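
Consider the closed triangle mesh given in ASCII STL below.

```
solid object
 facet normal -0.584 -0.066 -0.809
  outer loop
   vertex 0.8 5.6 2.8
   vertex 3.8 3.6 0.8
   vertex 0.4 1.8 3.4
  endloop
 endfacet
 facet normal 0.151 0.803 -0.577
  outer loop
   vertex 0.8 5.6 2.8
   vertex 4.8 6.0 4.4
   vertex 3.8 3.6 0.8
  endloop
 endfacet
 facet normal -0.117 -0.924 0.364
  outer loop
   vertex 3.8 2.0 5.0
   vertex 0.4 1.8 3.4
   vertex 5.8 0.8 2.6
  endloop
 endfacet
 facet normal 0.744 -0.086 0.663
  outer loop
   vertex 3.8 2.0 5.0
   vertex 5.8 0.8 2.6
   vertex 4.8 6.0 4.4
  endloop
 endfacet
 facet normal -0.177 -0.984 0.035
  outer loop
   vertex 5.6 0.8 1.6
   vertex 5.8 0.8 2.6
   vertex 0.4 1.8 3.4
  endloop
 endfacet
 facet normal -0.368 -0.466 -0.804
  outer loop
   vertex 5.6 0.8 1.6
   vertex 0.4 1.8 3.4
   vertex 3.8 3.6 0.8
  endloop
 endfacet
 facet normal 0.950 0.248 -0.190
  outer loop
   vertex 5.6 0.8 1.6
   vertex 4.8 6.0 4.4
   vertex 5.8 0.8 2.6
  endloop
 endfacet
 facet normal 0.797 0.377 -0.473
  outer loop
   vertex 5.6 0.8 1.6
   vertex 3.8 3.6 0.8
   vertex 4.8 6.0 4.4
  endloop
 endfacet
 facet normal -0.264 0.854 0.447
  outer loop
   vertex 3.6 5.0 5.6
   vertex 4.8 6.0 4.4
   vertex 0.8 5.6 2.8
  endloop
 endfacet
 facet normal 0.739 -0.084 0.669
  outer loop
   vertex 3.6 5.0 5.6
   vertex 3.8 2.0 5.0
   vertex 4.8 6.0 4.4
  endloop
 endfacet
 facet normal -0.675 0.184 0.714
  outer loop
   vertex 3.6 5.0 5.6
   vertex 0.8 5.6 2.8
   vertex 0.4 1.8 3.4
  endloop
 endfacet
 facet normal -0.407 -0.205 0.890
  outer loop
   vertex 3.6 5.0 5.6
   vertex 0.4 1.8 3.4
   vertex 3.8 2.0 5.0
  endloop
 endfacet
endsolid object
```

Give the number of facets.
12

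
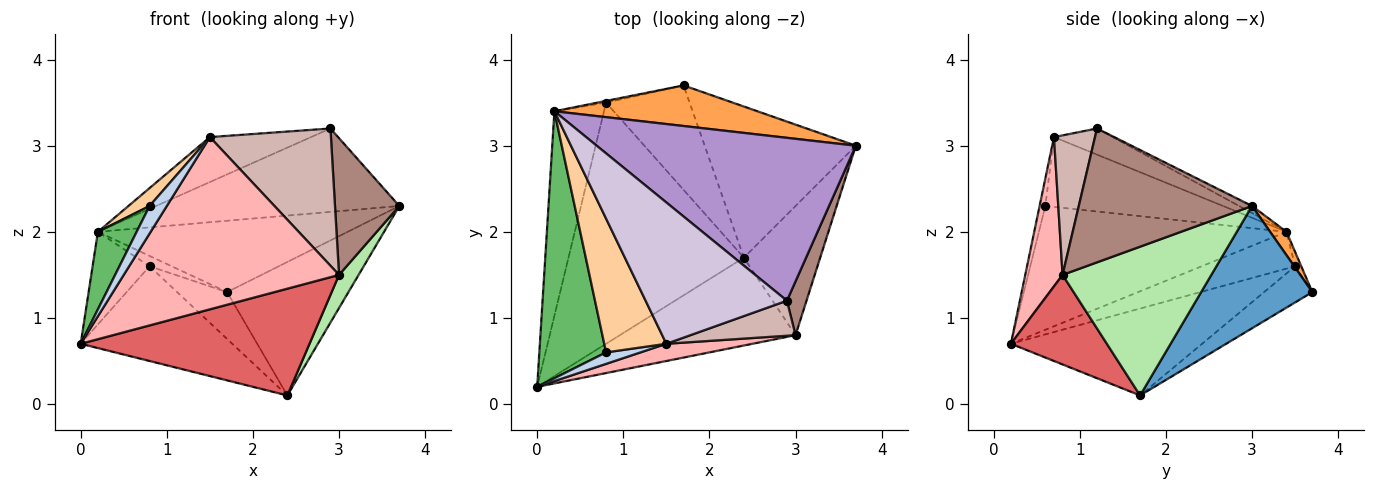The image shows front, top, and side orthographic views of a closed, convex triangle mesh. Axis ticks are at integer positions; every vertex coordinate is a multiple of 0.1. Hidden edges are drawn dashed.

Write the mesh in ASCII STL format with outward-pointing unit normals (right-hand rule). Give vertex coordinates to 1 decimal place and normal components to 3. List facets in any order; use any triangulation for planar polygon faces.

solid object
 facet normal 0.519 0.566 -0.641
  outer loop
   vertex 2.4 1.7 0.1
   vertex 1.7 3.7 1.3
   vertex 3.7 3.0 2.3
  endloop
 endfacet
 facet normal -0.294 -0.882 0.368
  outer loop
   vertex 0.8 0.6 2.3
   vertex 0.0 0.2 0.7
   vertex 1.5 0.7 3.1
  endloop
 endfacet
 facet normal 0.057 0.868 0.494
  outer loop
   vertex 0.2 3.4 2.0
   vertex 3.7 3.0 2.3
   vertex 1.7 3.7 1.3
  endloop
 endfacet
 facet normal -0.744 -0.089 0.662
  outer loop
   vertex 0.2 3.4 2.0
   vertex 0.8 0.6 2.3
   vertex 1.5 0.7 3.1
  endloop
 endfacet
 facet normal -0.872 -0.136 0.470
  outer loop
   vertex 0.2 3.4 2.0
   vertex 0.0 0.2 0.7
   vertex 0.8 0.6 2.3
  endloop
 endfacet
 facet normal 0.884 -0.116 -0.453
  outer loop
   vertex 3.0 0.8 1.5
   vertex 2.4 1.7 0.1
   vertex 3.7 3.0 2.3
  endloop
 endfacet
 facet normal 0.308 -0.735 -0.604
  outer loop
   vertex 3.0 0.8 1.5
   vertex 0.0 0.2 0.7
   vertex 2.4 1.7 0.1
  endloop
 endfacet
 facet normal 0.170 -0.981 0.098
  outer loop
   vertex 3.0 0.8 1.5
   vertex 1.5 0.7 3.1
   vertex 0.0 0.2 0.7
  endloop
 endfacet
 facet normal -0.024 0.456 0.890
  outer loop
   vertex 2.9 1.2 3.2
   vertex 3.7 3.0 2.3
   vertex 0.2 3.4 2.0
  endloop
 endfacet
 facet normal -0.174 0.299 0.938
  outer loop
   vertex 2.9 1.2 3.2
   vertex 0.2 3.4 2.0
   vertex 1.5 0.7 3.1
  endloop
 endfacet
 facet normal 0.929 -0.345 0.136
  outer loop
   vertex 2.9 1.2 3.2
   vertex 3.0 0.8 1.5
   vertex 3.7 3.0 2.3
  endloop
 endfacet
 facet normal 0.312 -0.921 0.235
  outer loop
   vertex 2.9 1.2 3.2
   vertex 1.5 0.7 3.1
   vertex 3.0 0.8 1.5
  endloop
 endfacet
 facet normal -0.560 0.342 -0.755
  outer loop
   vertex 0.8 3.5 1.6
   vertex 0.0 0.2 0.7
   vertex 0.2 3.4 2.0
  endloop
 endfacet
 facet normal -0.264 0.951 -0.159
  outer loop
   vertex 0.8 3.5 1.6
   vertex 0.2 3.4 2.0
   vertex 1.7 3.7 1.3
  endloop
 endfacet
 facet normal -0.419 0.332 -0.845
  outer loop
   vertex 0.8 3.5 1.6
   vertex 2.4 1.7 0.1
   vertex 0.0 0.2 0.7
  endloop
 endfacet
 facet normal -0.367 0.381 -0.849
  outer loop
   vertex 0.8 3.5 1.6
   vertex 1.7 3.7 1.3
   vertex 2.4 1.7 0.1
  endloop
 endfacet
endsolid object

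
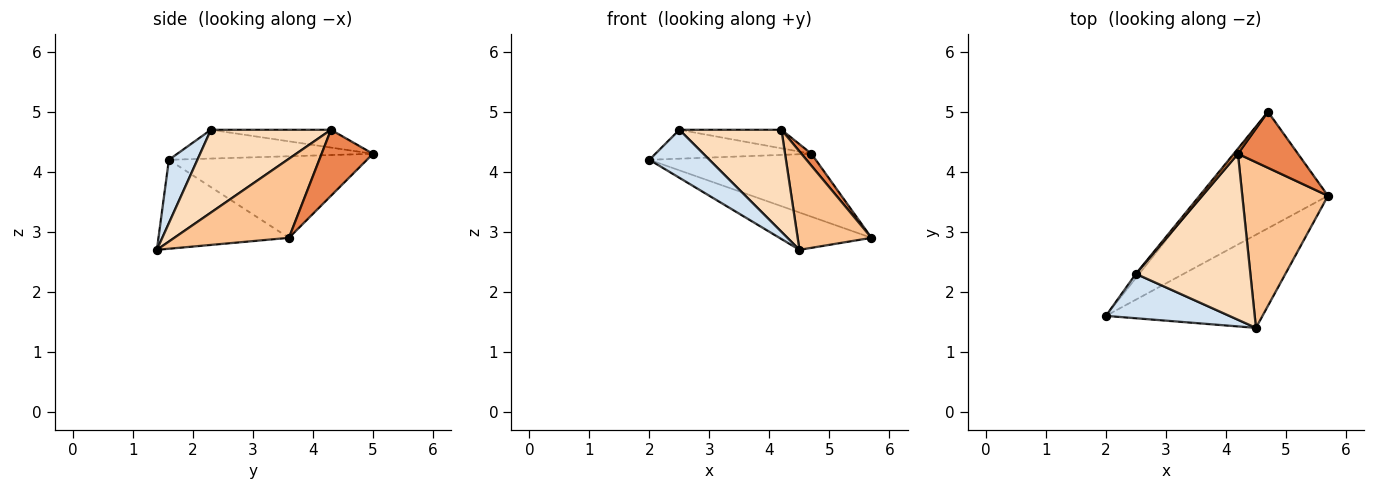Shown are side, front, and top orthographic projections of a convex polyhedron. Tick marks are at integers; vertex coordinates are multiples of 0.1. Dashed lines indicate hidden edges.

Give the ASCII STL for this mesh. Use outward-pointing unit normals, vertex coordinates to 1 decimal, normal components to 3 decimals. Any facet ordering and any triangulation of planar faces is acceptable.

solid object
 facet normal -0.493 0.414 -0.766
  outer loop
   vertex 4.7 5.0 4.3
   vertex 5.7 3.6 2.9
   vertex 2.0 1.6 4.2
  endloop
 endfacet
 facet normal -0.779 0.621 -0.091
  outer loop
   vertex 2.5 2.3 4.7
   vertex 4.7 5.0 4.3
   vertex 2.0 1.6 4.2
  endloop
 endfacet
 facet normal -0.466 0.329 -0.821
  outer loop
   vertex 4.5 1.4 2.7
   vertex 2.0 1.6 4.2
   vertex 5.7 3.6 2.9
  endloop
 endfacet
 facet normal 0.329 -0.693 0.641
  outer loop
   vertex 4.5 1.4 2.7
   vertex 2.5 2.3 4.7
   vertex 2.0 1.6 4.2
  endloop
 endfacet
 facet normal 0.732 -0.143 0.666
  outer loop
   vertex 4.2 4.3 4.7
   vertex 5.7 3.6 2.9
   vertex 4.7 5.0 4.3
  endloop
 endfacet
 facet normal -0.750 0.637 0.178
  outer loop
   vertex 4.2 4.3 4.7
   vertex 4.7 5.0 4.3
   vertex 2.5 2.3 4.7
  endloop
 endfacet
 facet normal 0.621 -0.400 0.674
  outer loop
   vertex 4.2 4.3 4.7
   vertex 4.5 1.4 2.7
   vertex 5.7 3.6 2.9
  endloop
 endfacet
 facet normal 0.525 -0.446 0.725
  outer loop
   vertex 4.2 4.3 4.7
   vertex 2.5 2.3 4.7
   vertex 4.5 1.4 2.7
  endloop
 endfacet
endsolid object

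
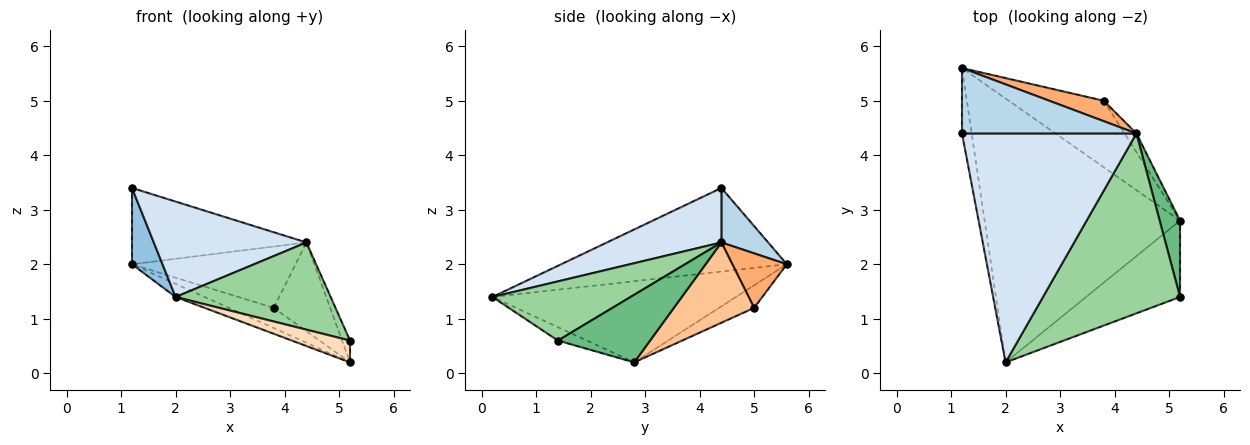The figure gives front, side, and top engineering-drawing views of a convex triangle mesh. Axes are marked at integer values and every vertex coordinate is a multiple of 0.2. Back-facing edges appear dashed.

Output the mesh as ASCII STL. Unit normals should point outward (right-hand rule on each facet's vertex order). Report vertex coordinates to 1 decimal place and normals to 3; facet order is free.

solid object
 facet normal -0.383 0.046 -0.923
  outer loop
   vertex 2.0 0.2 1.4
   vertex 1.2 5.6 2.0
   vertex 5.2 2.8 0.2
  endloop
 endfacet
 facet normal -0.984 -0.133 -0.114
  outer loop
   vertex 1.2 4.4 3.4
   vertex 1.2 5.6 2.0
   vertex 2.0 0.2 1.4
  endloop
 endfacet
 facet normal 0.199 0.744 0.638
  outer loop
   vertex 4.4 4.4 2.4
   vertex 1.2 5.6 2.0
   vertex 1.2 4.4 3.4
  endloop
 endfacet
 facet normal 0.277 -0.370 0.887
  outer loop
   vertex 4.4 4.4 2.4
   vertex 1.2 4.4 3.4
   vertex 2.0 0.2 1.4
  endloop
 endfacet
 facet normal -0.222 0.283 -0.933
  outer loop
   vertex 3.8 5.0 1.2
   vertex 5.2 2.8 0.2
   vertex 1.2 5.6 2.0
  endloop
 endfacet
 facet normal 0.302 0.905 0.302
  outer loop
   vertex 3.8 5.0 1.2
   vertex 1.2 5.6 2.0
   vertex 4.4 4.4 2.4
  endloop
 endfacet
 facet normal 0.812 0.571 -0.120
  outer loop
   vertex 3.8 5.0 1.2
   vertex 4.4 4.4 2.4
   vertex 5.2 2.8 0.2
  endloop
 endfacet
 facet normal -0.136 -0.272 -0.953
  outer loop
   vertex 5.2 1.4 0.6
   vertex 2.0 0.2 1.4
   vertex 5.2 2.8 0.2
  endloop
 endfacet
 facet normal 0.954 0.082 0.287
  outer loop
   vertex 5.2 1.4 0.6
   vertex 5.2 2.8 0.2
   vertex 4.4 4.4 2.4
  endloop
 endfacet
 facet normal 0.362 -0.407 0.839
  outer loop
   vertex 5.2 1.4 0.6
   vertex 4.4 4.4 2.4
   vertex 2.0 0.2 1.4
  endloop
 endfacet
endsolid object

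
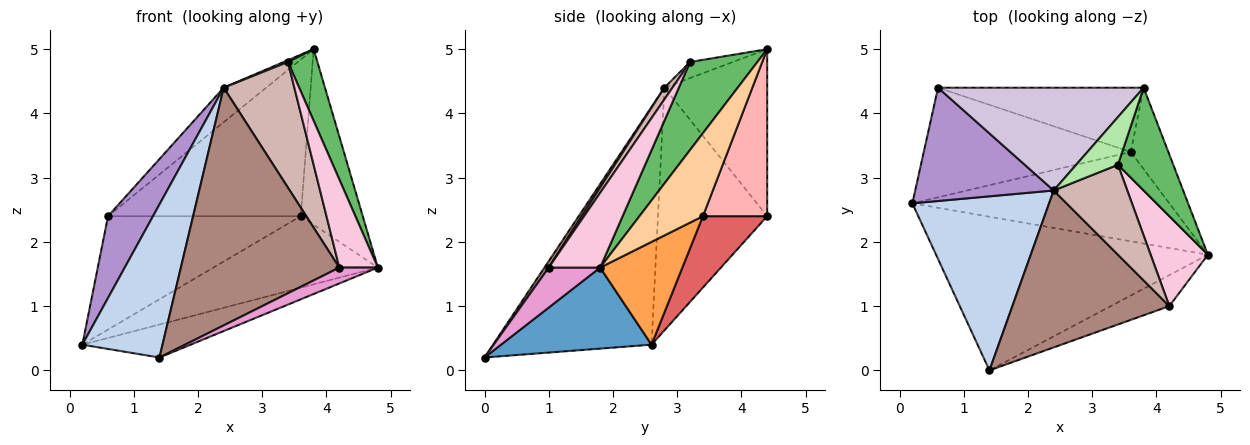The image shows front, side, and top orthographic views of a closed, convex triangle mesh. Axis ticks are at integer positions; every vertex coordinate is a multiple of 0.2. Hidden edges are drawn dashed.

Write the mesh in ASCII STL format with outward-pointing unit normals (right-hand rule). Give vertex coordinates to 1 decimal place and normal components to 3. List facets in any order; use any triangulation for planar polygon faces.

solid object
 facet normal 0.280 0.201 -0.939
  outer loop
   vertex 1.4 0.0 0.2
   vertex 0.2 2.6 0.4
   vertex 4.8 1.8 1.6
  endloop
 endfacet
 facet normal -0.794 -0.402 0.457
  outer loop
   vertex 2.4 2.8 4.4
   vertex 0.2 2.6 0.4
   vertex 1.4 0.0 0.2
  endloop
 endfacet
 facet normal 0.298 0.596 -0.745
  outer loop
   vertex 3.6 3.4 2.4
   vertex 4.8 1.8 1.6
   vertex 0.2 2.6 0.4
  endloop
 endfacet
 facet normal 0.681 0.665 -0.308
  outer loop
   vertex 3.6 3.4 2.4
   vertex 3.8 4.4 5.0
   vertex 4.8 1.8 1.6
  endloop
 endfacet
 facet normal 0.794 -0.348 0.499
  outer loop
   vertex 3.4 3.2 4.8
   vertex 4.8 1.8 1.6
   vertex 3.8 4.4 5.0
  endloop
 endfacet
 facet normal -0.359 -0.036 0.933
  outer loop
   vertex 3.4 3.2 4.8
   vertex 3.8 4.4 5.0
   vertex 2.4 2.8 4.4
  endloop
 endfacet
 facet normal 0.233 0.699 -0.676
  outer loop
   vertex 0.6 4.4 2.4
   vertex 3.6 3.4 2.4
   vertex 0.2 2.6 0.4
  endloop
 endfacet
 facet normal 0.295 0.884 -0.363
  outer loop
   vertex 0.6 4.4 2.4
   vertex 3.8 4.4 5.0
   vertex 3.6 3.4 2.4
  endloop
 endfacet
 facet normal -0.818 -0.337 0.467
  outer loop
   vertex 0.6 4.4 2.4
   vertex 0.2 2.6 0.4
   vertex 2.4 2.8 4.4
  endloop
 endfacet
 facet normal -0.610 0.252 0.751
  outer loop
   vertex 0.6 4.4 2.4
   vertex 2.4 2.8 4.4
   vertex 3.8 4.4 5.0
  endloop
 endfacet
 facet normal 0.023 -0.834 0.551
  outer loop
   vertex 4.2 1.0 1.6
   vertex 2.4 2.8 4.4
   vertex 1.4 0.0 0.2
  endloop
 endfacet
 facet normal 0.092 -0.810 0.580
  outer loop
   vertex 4.2 1.0 1.6
   vertex 3.4 3.2 4.8
   vertex 2.4 2.8 4.4
  endloop
 endfacet
 facet normal 0.519 -0.390 -0.761
  outer loop
   vertex 4.2 1.0 1.6
   vertex 1.4 0.0 0.2
   vertex 4.8 1.8 1.6
  endloop
 endfacet
 facet normal 0.682 -0.512 0.522
  outer loop
   vertex 4.2 1.0 1.6
   vertex 4.8 1.8 1.6
   vertex 3.4 3.2 4.8
  endloop
 endfacet
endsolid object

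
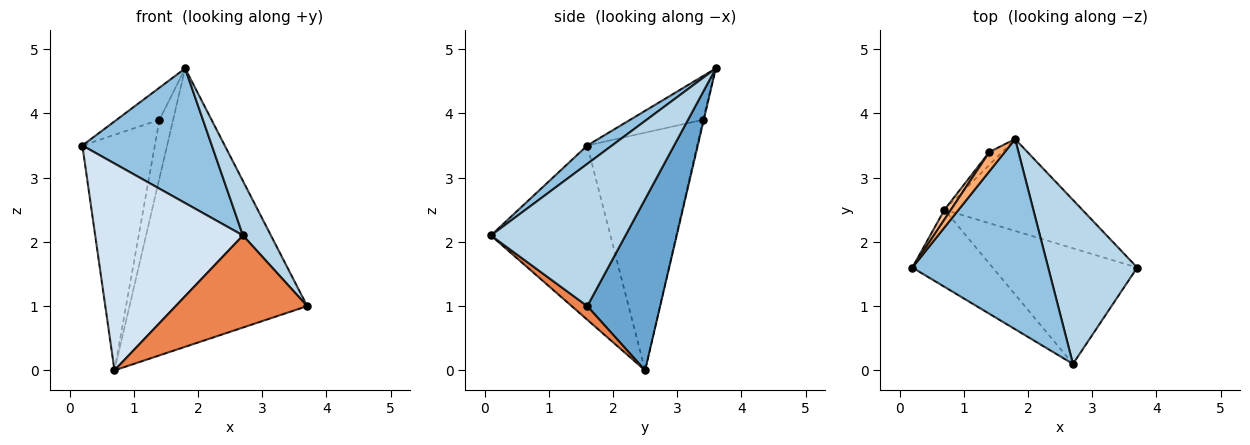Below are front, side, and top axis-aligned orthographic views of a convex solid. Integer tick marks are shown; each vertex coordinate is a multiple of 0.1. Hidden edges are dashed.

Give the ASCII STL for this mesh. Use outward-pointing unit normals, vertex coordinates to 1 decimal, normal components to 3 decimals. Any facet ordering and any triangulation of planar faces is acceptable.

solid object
 facet normal 0.363 0.885 -0.292
  outer loop
   vertex 0.7 2.5 0.0
   vertex 1.8 3.6 4.7
   vertex 3.7 1.6 1.0
  endloop
 endfacet
 facet normal 0.110 -0.574 0.811
  outer loop
   vertex 2.7 0.1 2.1
   vertex 1.8 3.6 4.7
   vertex 0.2 1.6 3.5
  endloop
 endfacet
 facet normal 0.835 -0.173 0.522
  outer loop
   vertex 2.7 0.1 2.1
   vertex 3.7 1.6 1.0
   vertex 1.8 3.6 4.7
  endloop
 endfacet
 facet normal -0.604 -0.747 -0.278
  outer loop
   vertex 2.7 0.1 2.1
   vertex 0.2 1.6 3.5
   vertex 0.7 2.5 0.0
  endloop
 endfacet
 facet normal 0.074 -0.621 -0.780
  outer loop
   vertex 2.7 0.1 2.1
   vertex 0.7 2.5 0.0
   vertex 3.7 1.6 1.0
  endloop
 endfacet
 facet normal -0.825 0.485 0.291
  outer loop
   vertex 1.4 3.4 3.9
   vertex 0.2 1.6 3.5
   vertex 1.8 3.6 4.7
  endloop
 endfacet
 facet normal -0.834 0.551 0.023
  outer loop
   vertex 1.4 3.4 3.9
   vertex 0.7 2.5 0.0
   vertex 0.2 1.6 3.5
  endloop
 endfacet
 facet normal -0.058 0.975 -0.214
  outer loop
   vertex 1.4 3.4 3.9
   vertex 1.8 3.6 4.7
   vertex 0.7 2.5 0.0
  endloop
 endfacet
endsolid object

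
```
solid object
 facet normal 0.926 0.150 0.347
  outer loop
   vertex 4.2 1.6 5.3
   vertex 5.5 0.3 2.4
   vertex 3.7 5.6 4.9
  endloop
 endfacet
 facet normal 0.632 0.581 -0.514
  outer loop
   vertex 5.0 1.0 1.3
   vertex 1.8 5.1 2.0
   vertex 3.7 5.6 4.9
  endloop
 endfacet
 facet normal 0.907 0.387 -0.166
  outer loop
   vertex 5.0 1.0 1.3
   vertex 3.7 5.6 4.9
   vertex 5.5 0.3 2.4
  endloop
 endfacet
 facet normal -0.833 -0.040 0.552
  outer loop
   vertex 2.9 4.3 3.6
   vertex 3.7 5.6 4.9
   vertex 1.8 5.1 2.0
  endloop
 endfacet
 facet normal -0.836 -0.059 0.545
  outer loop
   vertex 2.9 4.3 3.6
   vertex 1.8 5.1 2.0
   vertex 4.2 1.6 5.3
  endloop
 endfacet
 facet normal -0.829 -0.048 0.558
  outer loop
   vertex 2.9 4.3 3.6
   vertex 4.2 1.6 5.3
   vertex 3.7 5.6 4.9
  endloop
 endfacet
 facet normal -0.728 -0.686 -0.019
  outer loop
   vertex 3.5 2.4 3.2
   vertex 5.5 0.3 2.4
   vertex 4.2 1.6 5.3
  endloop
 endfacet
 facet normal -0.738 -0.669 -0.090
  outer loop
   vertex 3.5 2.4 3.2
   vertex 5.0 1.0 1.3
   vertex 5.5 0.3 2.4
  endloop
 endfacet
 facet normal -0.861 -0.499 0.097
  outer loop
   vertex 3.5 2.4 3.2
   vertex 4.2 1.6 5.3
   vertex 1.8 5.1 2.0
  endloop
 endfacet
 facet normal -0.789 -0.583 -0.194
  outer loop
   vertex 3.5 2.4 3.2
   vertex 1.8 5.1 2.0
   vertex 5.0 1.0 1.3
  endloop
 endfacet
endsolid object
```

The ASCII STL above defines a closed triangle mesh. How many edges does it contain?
15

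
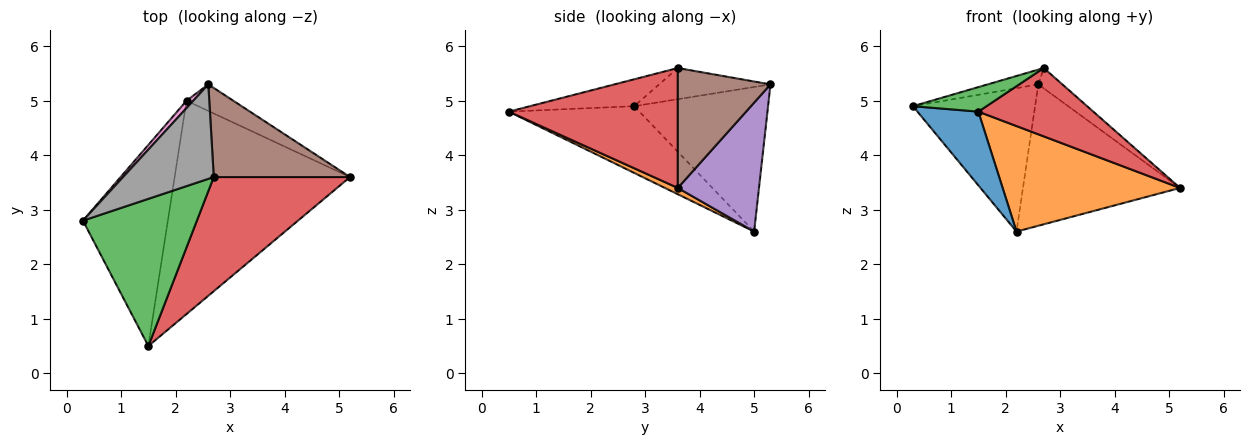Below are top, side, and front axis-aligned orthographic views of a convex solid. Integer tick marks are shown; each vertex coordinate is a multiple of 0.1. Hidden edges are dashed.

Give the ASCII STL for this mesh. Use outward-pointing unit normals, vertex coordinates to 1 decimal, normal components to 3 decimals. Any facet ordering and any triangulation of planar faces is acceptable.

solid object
 facet normal -0.594 -0.277 -0.755
  outer loop
   vertex 2.2 5.0 2.6
   vertex 1.5 0.5 4.8
   vertex 0.3 2.8 4.9
  endloop
 endfacet
 facet normal 0.032 -0.443 -0.896
  outer loop
   vertex 2.2 5.0 2.6
   vertex 5.2 3.6 3.4
   vertex 1.5 0.5 4.8
  endloop
 endfacet
 facet normal -0.227 -0.160 0.961
  outer loop
   vertex 2.7 3.6 5.6
   vertex 0.3 2.8 4.9
   vertex 1.5 0.5 4.8
  endloop
 endfacet
 facet normal 0.603 -0.410 0.685
  outer loop
   vertex 2.7 3.6 5.6
   vertex 1.5 0.5 4.8
   vertex 5.2 3.6 3.4
  endloop
 endfacet
 facet normal 0.453 0.876 -0.164
  outer loop
   vertex 2.6 5.3 5.3
   vertex 5.2 3.6 3.4
   vertex 2.2 5.0 2.6
  endloop
 endfacet
 facet normal 0.651 0.169 0.740
  outer loop
   vertex 2.6 5.3 5.3
   vertex 2.7 3.6 5.6
   vertex 5.2 3.6 3.4
  endloop
 endfacet
 facet normal -0.738 0.674 0.035
  outer loop
   vertex 2.6 5.3 5.3
   vertex 2.2 5.0 2.6
   vertex 0.3 2.8 4.9
  endloop
 endfacet
 facet normal -0.322 0.146 0.936
  outer loop
   vertex 2.6 5.3 5.3
   vertex 0.3 2.8 4.9
   vertex 2.7 3.6 5.6
  endloop
 endfacet
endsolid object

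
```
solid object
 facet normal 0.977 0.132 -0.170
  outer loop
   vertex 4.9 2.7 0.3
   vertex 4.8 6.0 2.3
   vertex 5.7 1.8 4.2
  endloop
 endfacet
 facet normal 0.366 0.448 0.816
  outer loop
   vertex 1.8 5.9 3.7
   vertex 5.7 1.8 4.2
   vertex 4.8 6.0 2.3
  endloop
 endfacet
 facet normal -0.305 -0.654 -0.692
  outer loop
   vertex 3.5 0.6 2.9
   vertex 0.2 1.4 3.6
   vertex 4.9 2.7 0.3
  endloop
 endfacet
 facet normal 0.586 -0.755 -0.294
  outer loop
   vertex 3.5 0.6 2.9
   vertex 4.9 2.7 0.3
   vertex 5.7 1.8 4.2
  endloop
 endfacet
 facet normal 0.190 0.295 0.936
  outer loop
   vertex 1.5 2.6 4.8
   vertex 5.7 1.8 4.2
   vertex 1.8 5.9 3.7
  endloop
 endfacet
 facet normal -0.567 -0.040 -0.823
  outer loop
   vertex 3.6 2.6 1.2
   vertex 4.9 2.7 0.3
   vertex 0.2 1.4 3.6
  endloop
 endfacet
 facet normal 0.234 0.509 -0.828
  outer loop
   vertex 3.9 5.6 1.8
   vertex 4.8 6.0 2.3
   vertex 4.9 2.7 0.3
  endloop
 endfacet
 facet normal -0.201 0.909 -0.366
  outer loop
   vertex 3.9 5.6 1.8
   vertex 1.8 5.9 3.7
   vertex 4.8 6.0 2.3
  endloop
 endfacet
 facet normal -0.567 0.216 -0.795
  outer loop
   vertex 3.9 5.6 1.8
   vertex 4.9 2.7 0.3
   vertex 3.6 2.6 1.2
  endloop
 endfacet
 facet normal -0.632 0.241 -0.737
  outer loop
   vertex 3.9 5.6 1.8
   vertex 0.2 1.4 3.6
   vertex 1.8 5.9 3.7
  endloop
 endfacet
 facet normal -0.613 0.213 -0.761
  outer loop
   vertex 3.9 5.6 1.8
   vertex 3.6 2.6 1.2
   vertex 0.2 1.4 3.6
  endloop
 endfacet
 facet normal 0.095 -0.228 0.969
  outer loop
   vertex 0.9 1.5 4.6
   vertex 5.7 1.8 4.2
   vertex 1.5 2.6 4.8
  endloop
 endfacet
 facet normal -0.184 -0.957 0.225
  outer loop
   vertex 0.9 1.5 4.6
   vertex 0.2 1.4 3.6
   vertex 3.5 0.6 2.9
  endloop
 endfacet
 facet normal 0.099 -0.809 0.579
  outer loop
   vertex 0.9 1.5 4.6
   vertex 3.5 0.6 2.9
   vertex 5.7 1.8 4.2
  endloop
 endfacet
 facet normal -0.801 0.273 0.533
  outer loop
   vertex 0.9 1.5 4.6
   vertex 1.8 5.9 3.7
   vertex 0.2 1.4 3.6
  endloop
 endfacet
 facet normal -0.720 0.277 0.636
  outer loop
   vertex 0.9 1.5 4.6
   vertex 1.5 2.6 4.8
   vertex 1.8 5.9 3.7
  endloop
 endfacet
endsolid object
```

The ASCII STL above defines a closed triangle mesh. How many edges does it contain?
24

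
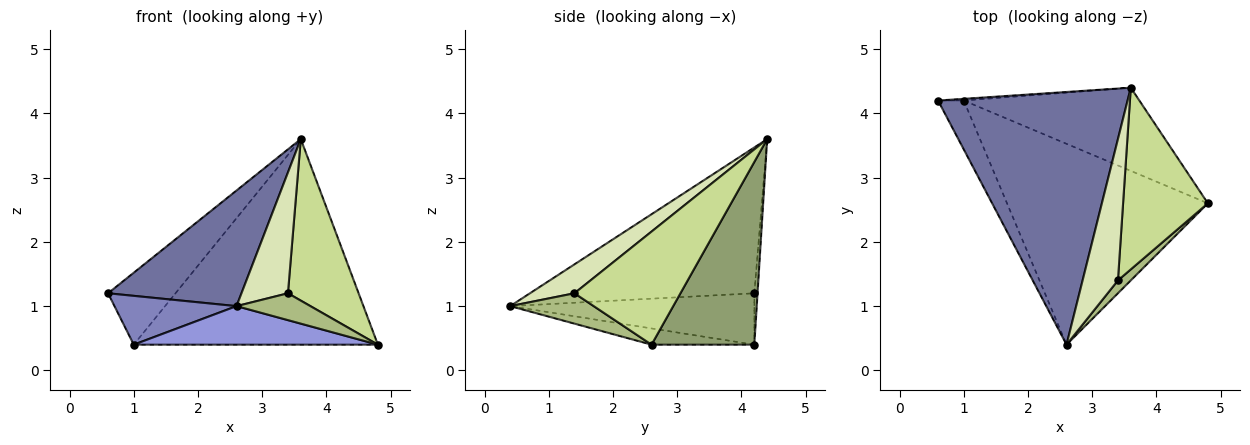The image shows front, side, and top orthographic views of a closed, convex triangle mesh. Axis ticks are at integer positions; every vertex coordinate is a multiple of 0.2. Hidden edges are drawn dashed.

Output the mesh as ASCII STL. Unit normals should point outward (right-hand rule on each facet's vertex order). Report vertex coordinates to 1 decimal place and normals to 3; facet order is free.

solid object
 facet normal -0.573 -0.341 0.745
  outer loop
   vertex 3.6 4.4 3.6
   vertex 0.6 4.2 1.2
   vertex 2.6 0.4 1.0
  endloop
 endfacet
 facet normal -0.816 -0.408 -0.408
  outer loop
   vertex 1.0 4.2 0.4
   vertex 2.6 0.4 1.0
   vertex 0.6 4.2 1.2
  endloop
 endfacet
 facet normal -0.079 -0.188 -0.979
  outer loop
   vertex 1.0 4.2 0.4
   vertex 4.8 2.6 0.4
   vertex 2.6 0.4 1.0
  endloop
 endfacet
 facet normal -0.048 0.999 -0.024
  outer loop
   vertex 1.0 4.2 0.4
   vertex 0.6 4.2 1.2
   vertex 3.6 4.4 3.6
  endloop
 endfacet
 facet normal 0.364 0.864 -0.349
  outer loop
   vertex 1.0 4.2 0.4
   vertex 3.6 4.4 3.6
   vertex 4.8 2.6 0.4
  endloop
 endfacet
 facet normal 0.714 -0.632 0.302
  outer loop
   vertex 3.4 1.4 1.2
   vertex 2.6 0.4 1.0
   vertex 4.8 2.6 0.4
  endloop
 endfacet
 facet normal 0.706 -0.471 0.529
  outer loop
   vertex 3.4 1.4 1.2
   vertex 4.8 2.6 0.4
   vertex 3.6 4.4 3.6
  endloop
 endfacet
 facet normal 0.528 -0.552 0.646
  outer loop
   vertex 3.4 1.4 1.2
   vertex 3.6 4.4 3.6
   vertex 2.6 0.4 1.0
  endloop
 endfacet
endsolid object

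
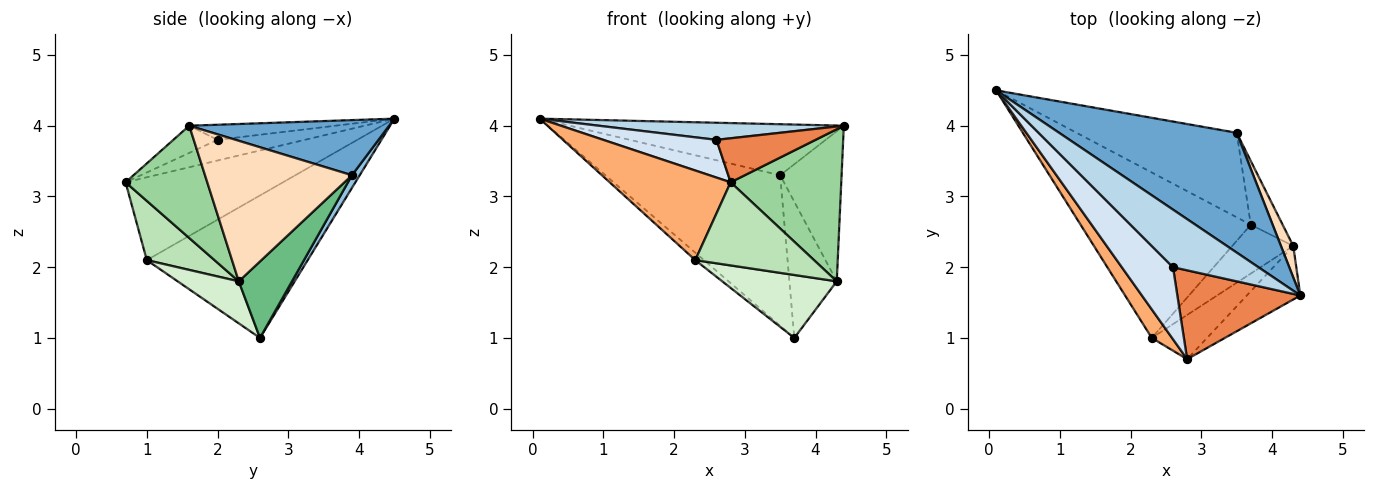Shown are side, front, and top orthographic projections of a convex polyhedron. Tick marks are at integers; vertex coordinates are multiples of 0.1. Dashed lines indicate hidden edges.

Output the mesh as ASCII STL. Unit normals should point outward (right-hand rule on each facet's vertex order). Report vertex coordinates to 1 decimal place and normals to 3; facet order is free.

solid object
 facet normal 0.275 0.377 0.885
  outer loop
   vertex 3.5 3.9 3.3
   vertex 0.1 4.5 4.1
   vertex 4.4 1.6 4.0
  endloop
 endfacet
 facet normal 0.039 0.871 -0.489
  outer loop
   vertex 3.5 3.9 3.3
   vertex 3.7 2.6 1.0
   vertex 0.1 4.5 4.1
  endloop
 endfacet
 facet normal -0.167 -0.281 0.945
  outer loop
   vertex 2.6 2.0 3.8
   vertex 4.4 1.6 4.0
   vertex 0.1 4.5 4.1
  endloop
 endfacet
 facet normal -0.337 -0.437 0.834
  outer loop
   vertex 2.6 2.0 3.8
   vertex 0.1 4.5 4.1
   vertex 2.8 0.7 3.2
  endloop
 endfacet
 facet normal -0.194 -0.436 0.879
  outer loop
   vertex 2.6 2.0 3.8
   vertex 2.8 0.7 3.2
   vertex 4.4 1.6 4.0
  endloop
 endfacet
 facet normal -0.778 -0.598 0.191
  outer loop
   vertex 2.3 1.0 2.1
   vertex 2.8 0.7 3.2
   vertex 0.1 4.5 4.1
  endloop
 endfacet
 facet normal -0.642 0.035 -0.766
  outer loop
   vertex 2.3 1.0 2.1
   vertex 0.1 4.5 4.1
   vertex 3.7 2.6 1.0
  endloop
 endfacet
 facet normal 0.920 0.384 0.080
  outer loop
   vertex 4.3 2.3 1.8
   vertex 3.5 3.9 3.3
   vertex 4.4 1.6 4.0
  endloop
 endfacet
 facet normal 0.713 0.635 -0.297
  outer loop
   vertex 4.3 2.3 1.8
   vertex 3.7 2.6 1.0
   vertex 3.5 3.9 3.3
  endloop
 endfacet
 facet normal 0.572 -0.774 -0.272
  outer loop
   vertex 4.3 2.3 1.8
   vertex 4.4 1.6 4.0
   vertex 2.8 0.7 3.2
  endloop
 endfacet
 facet normal 0.450 -0.789 -0.419
  outer loop
   vertex 4.3 2.3 1.8
   vertex 2.8 0.7 3.2
   vertex 2.3 1.0 2.1
  endloop
 endfacet
 facet normal 0.389 -0.728 -0.565
  outer loop
   vertex 4.3 2.3 1.8
   vertex 2.3 1.0 2.1
   vertex 3.7 2.6 1.0
  endloop
 endfacet
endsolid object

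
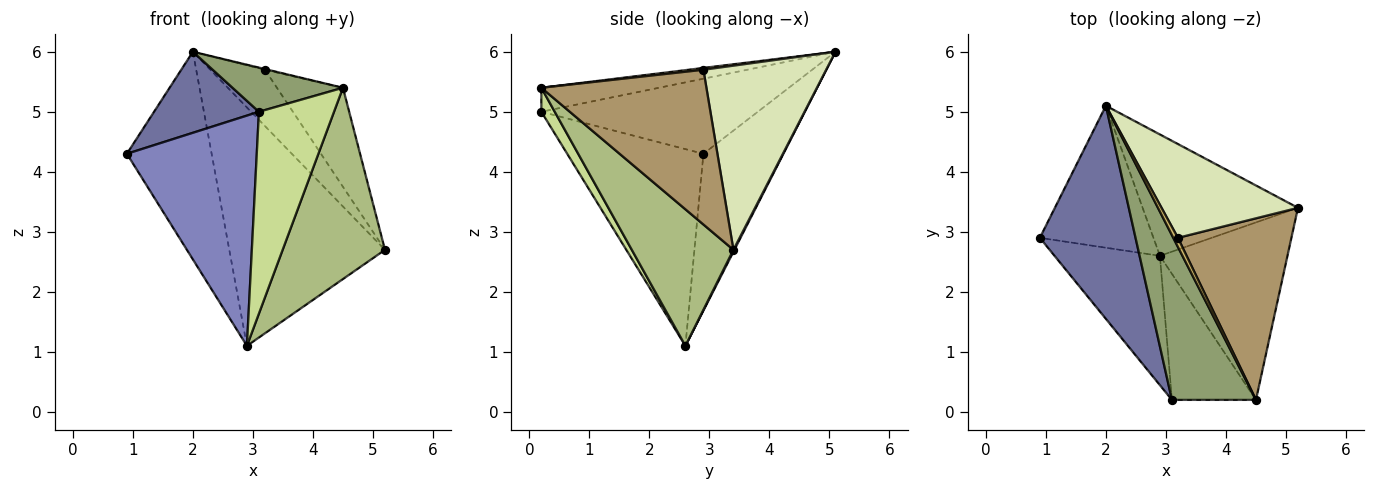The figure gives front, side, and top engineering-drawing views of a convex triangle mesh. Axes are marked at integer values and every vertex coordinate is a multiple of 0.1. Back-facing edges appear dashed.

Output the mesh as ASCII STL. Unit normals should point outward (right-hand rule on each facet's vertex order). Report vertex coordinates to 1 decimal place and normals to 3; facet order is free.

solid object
 facet normal -0.592 -0.287 0.754
  outer loop
   vertex 2.0 5.1 6.0
   vertex 0.9 2.9 4.3
   vertex 3.1 0.2 5.0
  endloop
 endfacet
 facet normal -0.675 -0.643 -0.361
  outer loop
   vertex 2.9 2.6 1.1
   vertex 3.1 0.2 5.0
   vertex 0.9 2.9 4.3
  endloop
 endfacet
 facet normal -0.615 0.651 -0.445
  outer loop
   vertex 2.9 2.6 1.1
   vertex 0.9 2.9 4.3
   vertex 2.0 5.1 6.0
  endloop
 endfacet
 facet normal 0.006 0.891 -0.454
  outer loop
   vertex 2.9 2.6 1.1
   vertex 2.0 5.1 6.0
   vertex 5.2 3.4 2.7
  endloop
 endfacet
 facet normal -0.266 -0.250 0.931
  outer loop
   vertex 4.5 0.2 5.4
   vertex 2.0 5.1 6.0
   vertex 3.1 0.2 5.0
  endloop
 endfacet
 facet normal 0.589 -0.593 -0.550
  outer loop
   vertex 4.5 0.2 5.4
   vertex 2.9 2.6 1.1
   vertex 5.2 3.4 2.7
  endloop
 endfacet
 facet normal 0.150 -0.839 -0.524
  outer loop
   vertex 4.5 0.2 5.4
   vertex 3.1 0.2 5.0
   vertex 2.9 2.6 1.1
  endloop
 endfacet
 facet normal 0.757 0.336 0.561
  outer loop
   vertex 3.2 2.9 5.7
   vertex 5.2 3.4 2.7
   vertex 2.0 5.1 6.0
  endloop
 endfacet
 facet normal 0.767 0.307 0.563
  outer loop
   vertex 3.2 2.9 5.7
   vertex 4.5 0.2 5.4
   vertex 5.2 3.4 2.7
  endloop
 endfacet
 facet normal 0.366 0.073 0.928
  outer loop
   vertex 3.2 2.9 5.7
   vertex 2.0 5.1 6.0
   vertex 4.5 0.2 5.4
  endloop
 endfacet
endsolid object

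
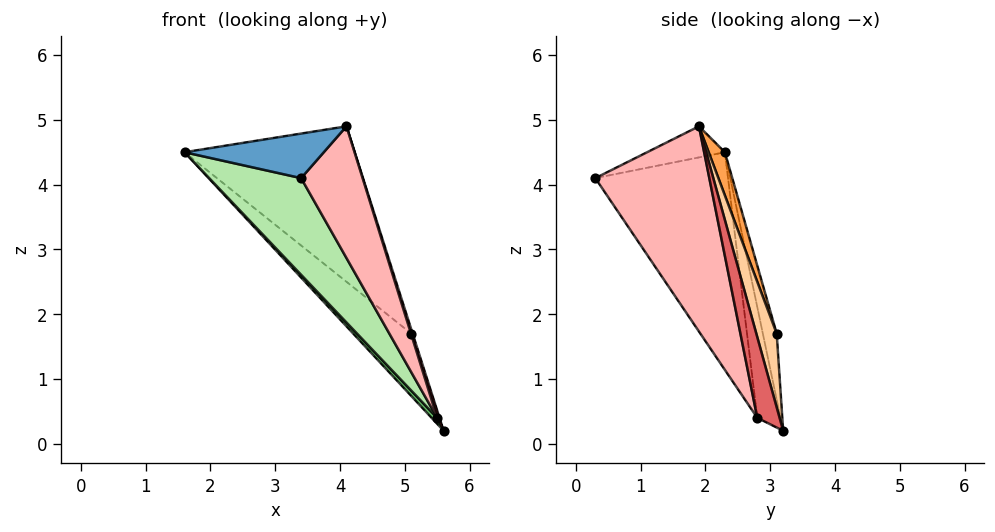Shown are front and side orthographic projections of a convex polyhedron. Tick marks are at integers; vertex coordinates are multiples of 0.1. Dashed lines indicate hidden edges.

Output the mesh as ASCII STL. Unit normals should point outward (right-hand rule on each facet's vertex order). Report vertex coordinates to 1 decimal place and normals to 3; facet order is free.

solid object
 facet normal -0.204 -0.365 0.908
  outer loop
   vertex 4.1 1.9 4.9
   vertex 1.6 2.3 4.5
   vertex 3.4 0.3 4.1
  endloop
 endfacet
 facet normal -0.232 0.973 -0.013
  outer loop
   vertex 5.1 3.1 1.7
   vertex 5.6 3.2 0.2
   vertex 1.6 2.3 4.5
  endloop
 endfacet
 facet normal 0.088 0.923 0.374
  outer loop
   vertex 5.1 3.1 1.7
   vertex 1.6 2.3 4.5
   vertex 4.1 1.9 4.9
  endloop
 endfacet
 facet normal 0.945 0.064 0.319
  outer loop
   vertex 5.1 3.1 1.7
   vertex 4.1 1.9 4.9
   vertex 5.6 3.2 0.2
  endloop
 endfacet
 facet normal -0.704 -0.169 -0.690
  outer loop
   vertex 5.5 2.8 0.4
   vertex 1.6 2.3 4.5
   vertex 5.6 3.2 0.2
  endloop
 endfacet
 facet normal -0.626 -0.434 -0.648
  outer loop
   vertex 5.5 2.8 0.4
   vertex 3.4 0.3 4.1
   vertex 1.6 2.3 4.5
  endloop
 endfacet
 facet normal 0.956 -0.100 0.277
  outer loop
   vertex 5.5 2.8 0.4
   vertex 5.6 3.2 0.2
   vertex 4.1 1.9 4.9
  endloop
 endfacet
 facet normal 0.866 -0.467 0.176
  outer loop
   vertex 5.5 2.8 0.4
   vertex 4.1 1.9 4.9
   vertex 3.4 0.3 4.1
  endloop
 endfacet
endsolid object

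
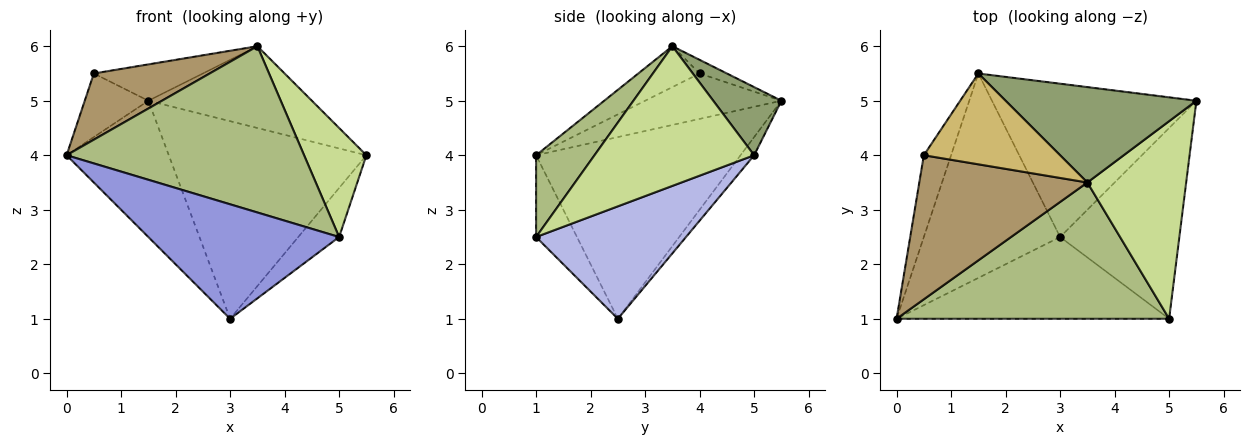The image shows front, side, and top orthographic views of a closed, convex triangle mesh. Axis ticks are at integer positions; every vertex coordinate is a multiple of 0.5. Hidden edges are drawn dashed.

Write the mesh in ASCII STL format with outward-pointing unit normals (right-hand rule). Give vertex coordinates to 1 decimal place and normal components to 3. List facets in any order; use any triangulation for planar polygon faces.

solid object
 facet normal -0.743 0.371 -0.557
  outer loop
   vertex 3.0 2.5 1.0
   vertex 0.0 1.0 4.0
   vertex 1.5 5.5 5.0
  endloop
 endfacet
 facet normal -0.054 0.789 -0.612
  outer loop
   vertex 3.0 2.5 1.0
   vertex 1.5 5.5 5.0
   vertex 5.5 5.0 4.0
  endloop
 endfacet
 facet normal -0.172 -0.802 -0.573
  outer loop
   vertex 5.0 1.0 2.5
   vertex 0.0 1.0 4.0
   vertex 3.0 2.5 1.0
  endloop
 endfacet
 facet normal 0.674 0.184 -0.715
  outer loop
   vertex 5.0 1.0 2.5
   vertex 3.0 2.5 1.0
   vertex 5.5 5.0 4.0
  endloop
 endfacet
 facet normal 0.262 0.628 0.733
  outer loop
   vertex 3.5 3.5 6.0
   vertex 5.5 5.0 4.0
   vertex 1.5 5.5 5.0
  endloop
 endfacet
 facet normal 0.187 -0.760 0.623
  outer loop
   vertex 3.5 3.5 6.0
   vertex 0.0 1.0 4.0
   vertex 5.0 1.0 2.5
  endloop
 endfacet
 facet normal 0.778 -0.304 0.550
  outer loop
   vertex 3.5 3.5 6.0
   vertex 5.0 1.0 2.5
   vertex 5.5 5.0 4.0
  endloop
 endfacet
 facet normal -0.796 0.372 -0.478
  outer loop
   vertex 0.5 4.0 5.5
   vertex 1.5 5.5 5.0
   vertex 0.0 1.0 4.0
  endloop
 endfacet
 facet normal -0.216 -0.408 0.887
  outer loop
   vertex 0.5 4.0 5.5
   vertex 0.0 1.0 4.0
   vertex 3.5 3.5 6.0
  endloop
 endfacet
 facet normal -0.092 0.370 0.925
  outer loop
   vertex 0.5 4.0 5.5
   vertex 3.5 3.5 6.0
   vertex 1.5 5.5 5.0
  endloop
 endfacet
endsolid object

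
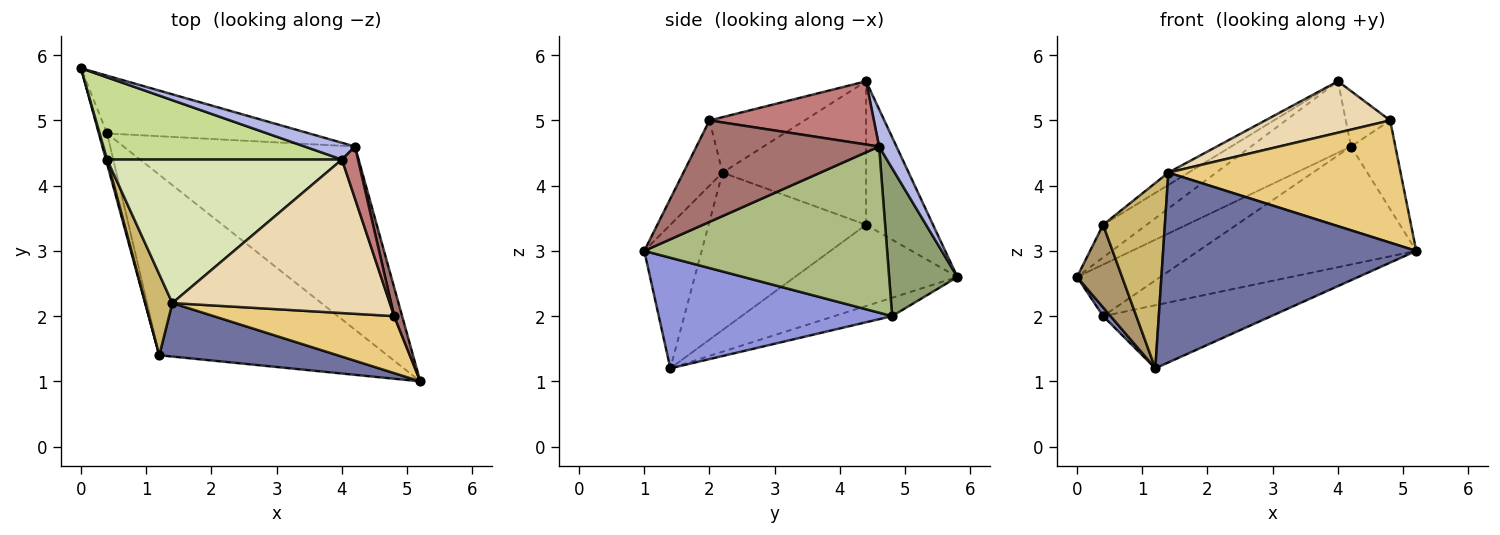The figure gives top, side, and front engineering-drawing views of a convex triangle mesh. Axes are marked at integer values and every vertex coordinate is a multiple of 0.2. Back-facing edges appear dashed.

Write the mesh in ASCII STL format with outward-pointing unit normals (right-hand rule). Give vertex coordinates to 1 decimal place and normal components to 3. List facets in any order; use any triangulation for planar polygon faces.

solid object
 facet normal -0.213 -0.940 0.265
  outer loop
   vertex 1.4 2.2 4.2
   vertex 1.2 1.4 1.2
   vertex 5.2 1.0 3.0
  endloop
 endfacet
 facet normal -0.905 -0.117 -0.409
  outer loop
   vertex 0.4 4.8 2.0
   vertex 1.2 1.4 1.2
   vertex 0.0 5.8 2.6
  endloop
 endfacet
 facet normal 0.416 0.300 -0.858
  outer loop
   vertex 0.4 4.8 2.0
   vertex 5.2 1.0 3.0
   vertex 1.2 1.4 1.2
  endloop
 endfacet
 facet normal 0.167 0.960 0.225
  outer loop
   vertex 4.2 4.6 4.6
   vertex 0.0 5.8 2.6
   vertex 4.0 4.4 5.6
  endloop
 endfacet
 facet normal 0.479 0.585 -0.655
  outer loop
   vertex 4.2 4.6 4.6
   vertex 0.4 4.8 2.0
   vertex 0.0 5.8 2.6
  endloop
 endfacet
 facet normal 0.517 0.463 -0.720
  outer loop
   vertex 4.2 4.6 4.6
   vertex 5.2 1.0 3.0
   vertex 0.4 4.8 2.0
  endloop
 endfacet
 facet normal -0.494 0.321 0.808
  outer loop
   vertex 0.4 4.4 3.4
   vertex 4.0 4.4 5.6
   vertex 0.0 5.8 2.6
  endloop
 endfacet
 facet normal -0.520 0.073 0.851
  outer loop
   vertex 0.4 4.4 3.4
   vertex 1.4 2.2 4.2
   vertex 4.0 4.4 5.6
  endloop
 endfacet
 facet normal -0.964 -0.267 0.014
  outer loop
   vertex 0.4 4.4 3.4
   vertex 0.0 5.8 2.6
   vertex 1.2 1.4 1.2
  endloop
 endfacet
 facet normal -0.919 -0.361 0.157
  outer loop
   vertex 0.4 4.4 3.4
   vertex 1.2 1.4 1.2
   vertex 1.4 2.2 4.2
  endloop
 endfacet
 facet normal -0.151 -0.896 0.418
  outer loop
   vertex 4.8 2.0 5.0
   vertex 1.4 2.2 4.2
   vertex 5.2 1.0 3.0
  endloop
 endfacet
 facet normal -0.235 -0.309 0.922
  outer loop
   vertex 4.8 2.0 5.0
   vertex 4.0 4.4 5.6
   vertex 1.4 2.2 4.2
  endloop
 endfacet
 facet normal 0.969 0.235 0.076
  outer loop
   vertex 4.8 2.0 5.0
   vertex 5.2 1.0 3.0
   vertex 4.2 4.6 4.6
  endloop
 endfacet
 facet normal 0.938 0.253 0.238
  outer loop
   vertex 4.8 2.0 5.0
   vertex 4.2 4.6 4.6
   vertex 4.0 4.4 5.6
  endloop
 endfacet
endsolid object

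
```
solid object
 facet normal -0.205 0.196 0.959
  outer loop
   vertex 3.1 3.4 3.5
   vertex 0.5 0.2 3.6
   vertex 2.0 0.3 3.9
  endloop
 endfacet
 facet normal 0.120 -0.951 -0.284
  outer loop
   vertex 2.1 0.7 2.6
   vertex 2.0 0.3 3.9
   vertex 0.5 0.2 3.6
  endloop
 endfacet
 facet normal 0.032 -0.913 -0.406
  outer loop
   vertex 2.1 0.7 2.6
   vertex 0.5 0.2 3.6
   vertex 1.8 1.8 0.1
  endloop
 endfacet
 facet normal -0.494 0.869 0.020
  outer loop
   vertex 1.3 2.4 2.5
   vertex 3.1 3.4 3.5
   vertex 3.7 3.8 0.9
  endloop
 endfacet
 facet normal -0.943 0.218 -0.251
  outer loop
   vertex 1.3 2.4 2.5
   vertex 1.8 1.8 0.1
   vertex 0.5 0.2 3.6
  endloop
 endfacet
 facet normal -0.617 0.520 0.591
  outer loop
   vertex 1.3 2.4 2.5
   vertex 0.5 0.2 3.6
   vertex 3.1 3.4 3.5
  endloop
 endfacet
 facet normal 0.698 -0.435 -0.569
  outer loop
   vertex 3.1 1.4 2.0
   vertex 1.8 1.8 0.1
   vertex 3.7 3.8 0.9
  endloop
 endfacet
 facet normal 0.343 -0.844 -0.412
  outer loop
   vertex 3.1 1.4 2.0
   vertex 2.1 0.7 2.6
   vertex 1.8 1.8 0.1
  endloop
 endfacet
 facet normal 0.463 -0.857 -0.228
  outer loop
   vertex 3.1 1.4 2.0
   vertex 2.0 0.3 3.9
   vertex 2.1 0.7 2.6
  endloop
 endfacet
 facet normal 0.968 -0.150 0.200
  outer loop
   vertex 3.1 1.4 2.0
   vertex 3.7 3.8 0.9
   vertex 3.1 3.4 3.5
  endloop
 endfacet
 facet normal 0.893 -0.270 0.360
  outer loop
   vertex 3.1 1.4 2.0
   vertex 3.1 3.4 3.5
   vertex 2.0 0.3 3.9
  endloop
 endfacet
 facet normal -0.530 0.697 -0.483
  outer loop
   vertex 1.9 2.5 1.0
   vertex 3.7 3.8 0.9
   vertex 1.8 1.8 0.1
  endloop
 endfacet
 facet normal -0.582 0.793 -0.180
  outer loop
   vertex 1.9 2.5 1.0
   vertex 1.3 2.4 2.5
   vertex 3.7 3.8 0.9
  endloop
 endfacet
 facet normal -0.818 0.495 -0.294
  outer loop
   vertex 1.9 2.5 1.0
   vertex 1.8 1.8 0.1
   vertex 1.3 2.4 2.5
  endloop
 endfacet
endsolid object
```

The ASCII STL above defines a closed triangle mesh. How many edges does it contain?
21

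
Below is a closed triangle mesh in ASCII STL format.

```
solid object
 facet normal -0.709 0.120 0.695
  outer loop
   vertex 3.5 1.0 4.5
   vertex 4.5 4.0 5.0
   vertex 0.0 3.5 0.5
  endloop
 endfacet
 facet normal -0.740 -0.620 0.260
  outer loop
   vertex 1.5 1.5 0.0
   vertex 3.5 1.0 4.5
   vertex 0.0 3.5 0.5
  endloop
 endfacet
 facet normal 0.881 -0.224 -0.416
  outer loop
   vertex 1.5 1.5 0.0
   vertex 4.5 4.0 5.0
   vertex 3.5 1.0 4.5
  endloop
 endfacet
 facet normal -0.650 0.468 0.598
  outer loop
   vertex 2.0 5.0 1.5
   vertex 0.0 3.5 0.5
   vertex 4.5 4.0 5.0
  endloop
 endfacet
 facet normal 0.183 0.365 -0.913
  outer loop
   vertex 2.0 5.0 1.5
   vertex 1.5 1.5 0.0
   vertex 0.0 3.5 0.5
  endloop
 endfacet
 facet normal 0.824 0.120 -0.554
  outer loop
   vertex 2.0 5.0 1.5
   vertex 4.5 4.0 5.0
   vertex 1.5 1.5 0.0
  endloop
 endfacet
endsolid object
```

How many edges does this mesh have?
9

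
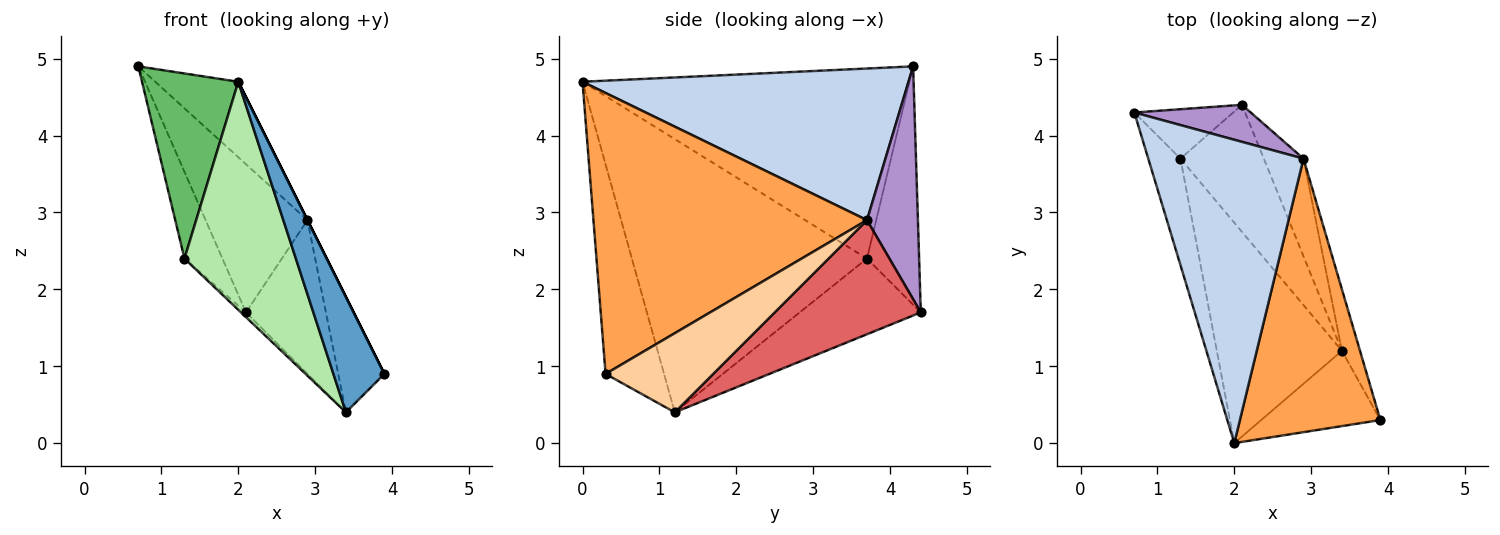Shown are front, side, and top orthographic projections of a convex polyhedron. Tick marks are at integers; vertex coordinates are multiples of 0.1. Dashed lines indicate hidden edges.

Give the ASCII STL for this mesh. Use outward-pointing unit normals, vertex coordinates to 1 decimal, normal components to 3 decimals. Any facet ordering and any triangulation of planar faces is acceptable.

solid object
 facet normal -0.693 -0.604 -0.394
  outer loop
   vertex 3.4 1.2 0.4
   vertex 3.9 0.3 0.9
   vertex 2.0 0.0 4.7
  endloop
 endfacet
 facet normal 0.688 0.175 0.704
  outer loop
   vertex 2.9 3.7 2.9
   vertex 0.7 4.3 4.9
   vertex 2.0 0.0 4.7
  endloop
 endfacet
 facet normal 0.894 0.000 0.447
  outer loop
   vertex 2.9 3.7 2.9
   vertex 2.0 0.0 4.7
   vertex 3.9 0.3 0.9
  endloop
 endfacet
 facet normal 0.900 0.386 -0.206
  outer loop
   vertex 2.9 3.7 2.9
   vertex 3.9 0.3 0.9
   vertex 3.4 1.2 0.4
  endloop
 endfacet
 facet normal -0.947 -0.279 -0.160
  outer loop
   vertex 1.3 3.7 2.4
   vertex 2.0 0.0 4.7
   vertex 0.7 4.3 4.9
  endloop
 endfacet
 facet normal -0.835 -0.396 -0.382
  outer loop
   vertex 1.3 3.7 2.4
   vertex 3.4 1.2 0.4
   vertex 2.0 0.0 4.7
  endloop
 endfacet
 facet normal 0.839 0.459 -0.291
  outer loop
   vertex 2.1 4.4 1.7
   vertex 2.9 3.7 2.9
   vertex 3.4 1.2 0.4
  endloop
 endfacet
 facet normal -0.672 0.028 -0.740
  outer loop
   vertex 2.1 4.4 1.7
   vertex 3.4 1.2 0.4
   vertex 1.3 3.7 2.4
  endloop
 endfacet
 facet normal 0.436 0.873 0.218
  outer loop
   vertex 2.1 4.4 1.7
   vertex 0.7 4.3 4.9
   vertex 2.9 3.7 2.9
  endloop
 endfacet
 facet normal -0.766 0.558 -0.318
  outer loop
   vertex 2.1 4.4 1.7
   vertex 1.3 3.7 2.4
   vertex 0.7 4.3 4.9
  endloop
 endfacet
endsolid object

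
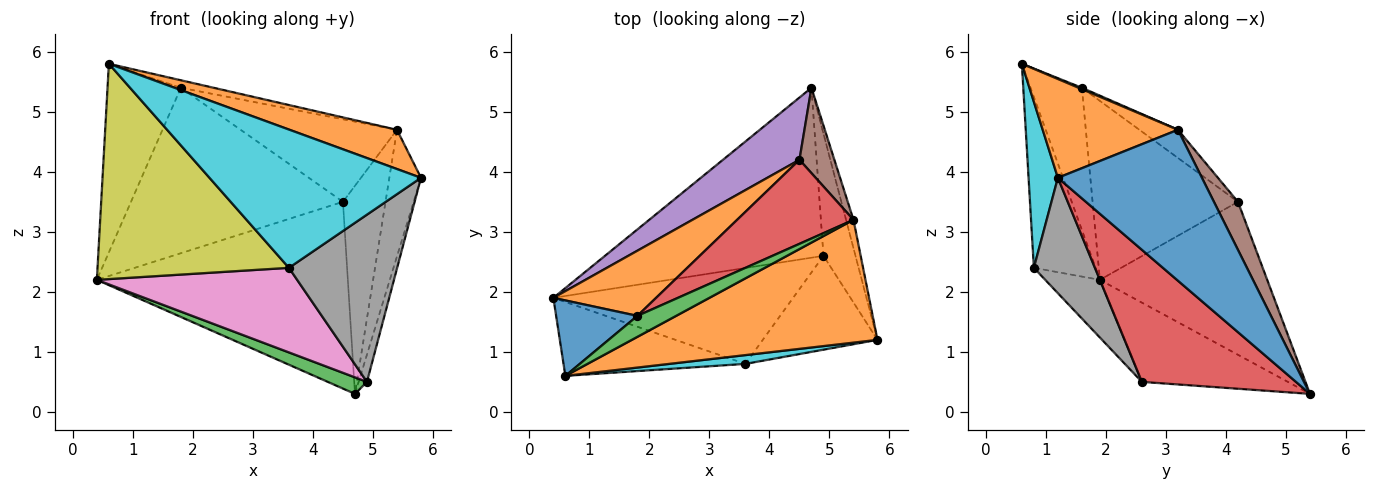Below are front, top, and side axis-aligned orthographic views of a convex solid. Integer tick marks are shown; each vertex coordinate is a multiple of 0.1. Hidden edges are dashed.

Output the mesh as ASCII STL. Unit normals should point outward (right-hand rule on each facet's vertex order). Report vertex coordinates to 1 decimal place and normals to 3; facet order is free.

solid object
 facet normal 0.976 0.214 -0.048
  outer loop
   vertex 5.4 3.2 4.7
   vertex 5.8 1.2 3.9
   vertex 4.7 5.4 0.3
  endloop
 endfacet
 facet normal 0.358 -0.284 0.889
  outer loop
   vertex 5.4 3.2 4.7
   vertex 0.6 0.6 5.8
   vertex 5.8 1.2 3.9
  endloop
 endfacet
 facet normal -0.339 -0.091 -0.936
  outer loop
   vertex 4.9 2.6 0.5
   vertex 0.4 1.9 2.2
   vertex 4.7 5.4 0.3
  endloop
 endfacet
 facet normal 0.971 0.053 -0.235
  outer loop
   vertex 4.9 2.6 0.5
   vertex 4.7 5.4 0.3
   vertex 5.8 1.2 3.9
  endloop
 endfacet
 facet normal -0.535 0.802 0.267
  outer loop
   vertex 4.5 4.2 3.5
   vertex 4.7 5.4 0.3
   vertex 0.4 1.9 2.2
  endloop
 endfacet
 facet normal 0.463 0.820 0.336
  outer loop
   vertex 4.5 4.2 3.5
   vertex 5.4 3.2 4.7
   vertex 4.7 5.4 0.3
  endloop
 endfacet
 facet normal -0.178 -0.651 -0.738
  outer loop
   vertex 3.6 0.8 2.4
   vertex 0.4 1.9 2.2
   vertex 4.9 2.6 0.5
  endloop
 endfacet
 facet normal 0.442 -0.782 -0.439
  outer loop
   vertex 3.6 0.8 2.4
   vertex 4.9 2.6 0.5
   vertex 5.8 1.2 3.9
  endloop
 endfacet
 facet normal -0.292 -0.905 -0.311
  outer loop
   vertex 3.6 0.8 2.4
   vertex 0.6 0.6 5.8
   vertex 0.4 1.9 2.2
  endloop
 endfacet
 facet normal 0.137 -0.989 0.063
  outer loop
   vertex 3.6 0.8 2.4
   vertex 5.8 1.2 3.9
   vertex 0.6 0.6 5.8
  endloop
 endfacet
 facet normal -0.545 0.778 0.311
  outer loop
   vertex 1.8 1.6 5.4
   vertex 0.4 1.9 2.2
   vertex 0.6 0.6 5.8
  endloop
 endfacet
 facet normal -0.538 0.784 0.309
  outer loop
   vertex 1.8 1.6 5.4
   vertex 4.5 4.2 3.5
   vertex 0.4 1.9 2.2
  endloop
 endfacet
 facet normal 0.034 0.336 0.941
  outer loop
   vertex 1.8 1.6 5.4
   vertex 0.6 0.6 5.8
   vertex 5.4 3.2 4.7
  endloop
 endfacet
 facet normal -0.170 0.690 0.703
  outer loop
   vertex 1.8 1.6 5.4
   vertex 5.4 3.2 4.7
   vertex 4.5 4.2 3.5
  endloop
 endfacet
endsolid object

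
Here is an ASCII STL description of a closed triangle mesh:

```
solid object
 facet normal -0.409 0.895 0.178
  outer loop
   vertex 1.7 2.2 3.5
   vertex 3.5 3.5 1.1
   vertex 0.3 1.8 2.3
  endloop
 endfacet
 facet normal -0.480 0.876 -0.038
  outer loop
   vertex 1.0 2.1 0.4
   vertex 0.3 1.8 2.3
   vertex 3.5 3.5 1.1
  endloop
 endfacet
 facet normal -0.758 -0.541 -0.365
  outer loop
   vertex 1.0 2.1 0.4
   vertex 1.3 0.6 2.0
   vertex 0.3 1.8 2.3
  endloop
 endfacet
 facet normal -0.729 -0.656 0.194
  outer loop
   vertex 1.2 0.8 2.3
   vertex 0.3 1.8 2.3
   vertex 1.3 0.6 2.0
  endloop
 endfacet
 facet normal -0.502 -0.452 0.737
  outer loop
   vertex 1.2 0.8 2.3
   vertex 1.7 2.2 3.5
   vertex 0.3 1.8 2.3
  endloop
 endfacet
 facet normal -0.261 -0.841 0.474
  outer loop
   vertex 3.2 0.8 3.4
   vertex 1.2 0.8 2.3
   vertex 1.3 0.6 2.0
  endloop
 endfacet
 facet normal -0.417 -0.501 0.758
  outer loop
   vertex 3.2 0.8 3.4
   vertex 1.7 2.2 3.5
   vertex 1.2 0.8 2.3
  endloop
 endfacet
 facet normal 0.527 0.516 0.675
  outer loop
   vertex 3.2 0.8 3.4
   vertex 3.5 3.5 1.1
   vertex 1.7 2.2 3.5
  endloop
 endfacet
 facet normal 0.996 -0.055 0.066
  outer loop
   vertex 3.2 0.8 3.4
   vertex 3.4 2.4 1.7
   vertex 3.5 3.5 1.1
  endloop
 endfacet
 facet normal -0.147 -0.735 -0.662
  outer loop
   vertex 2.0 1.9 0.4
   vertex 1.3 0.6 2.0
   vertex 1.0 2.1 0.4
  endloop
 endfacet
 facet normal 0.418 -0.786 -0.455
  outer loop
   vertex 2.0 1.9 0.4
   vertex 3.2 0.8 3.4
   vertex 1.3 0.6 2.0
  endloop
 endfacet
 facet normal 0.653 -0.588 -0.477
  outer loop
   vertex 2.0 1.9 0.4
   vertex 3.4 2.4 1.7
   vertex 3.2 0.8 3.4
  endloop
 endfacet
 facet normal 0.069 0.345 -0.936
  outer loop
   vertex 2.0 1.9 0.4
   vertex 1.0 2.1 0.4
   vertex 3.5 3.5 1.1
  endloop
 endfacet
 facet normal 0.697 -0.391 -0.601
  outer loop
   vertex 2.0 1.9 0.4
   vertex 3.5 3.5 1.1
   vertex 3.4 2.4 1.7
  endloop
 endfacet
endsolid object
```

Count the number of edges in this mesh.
21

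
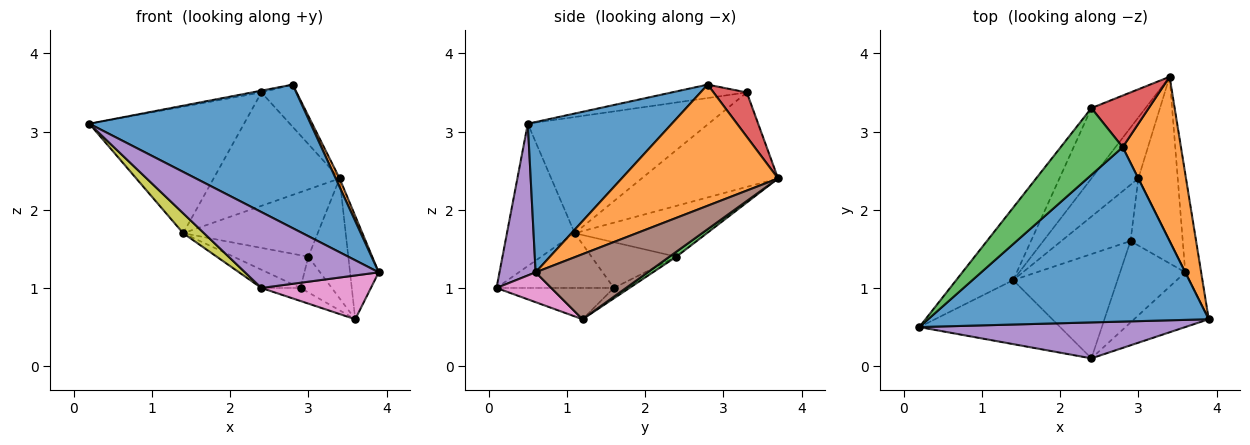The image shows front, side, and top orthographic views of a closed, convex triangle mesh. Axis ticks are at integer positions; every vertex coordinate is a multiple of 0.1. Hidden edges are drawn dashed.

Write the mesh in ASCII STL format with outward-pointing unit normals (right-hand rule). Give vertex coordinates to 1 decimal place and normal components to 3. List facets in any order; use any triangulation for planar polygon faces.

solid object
 facet normal 0.382 -0.587 0.713
  outer loop
   vertex 2.8 2.8 3.6
   vertex 0.2 0.5 3.1
   vertex 3.9 0.6 1.2
  endloop
 endfacet
 facet normal 0.901 -0.023 0.434
  outer loop
   vertex 2.8 2.8 3.6
   vertex 3.9 0.6 1.2
   vertex 3.4 3.7 2.4
  endloop
 endfacet
 facet normal -0.211 0.026 0.977
  outer loop
   vertex 2.4 3.3 3.5
   vertex 0.2 0.5 3.1
   vertex 2.8 2.8 3.6
  endloop
 endfacet
 facet normal 0.513 0.543 0.664
  outer loop
   vertex 2.4 3.3 3.5
   vertex 2.8 2.8 3.6
   vertex 3.4 3.7 2.4
  endloop
 endfacet
 facet normal 0.237 -0.878 0.416
  outer loop
   vertex 2.4 0.1 1.0
   vertex 3.9 0.6 1.2
   vertex 0.2 0.5 3.1
  endloop
 endfacet
 facet normal 0.943 0.241 -0.230
  outer loop
   vertex 3.6 1.2 0.6
   vertex 3.4 3.7 2.4
   vertex 3.9 0.6 1.2
  endloop
 endfacet
 facet normal 0.298 -0.596 -0.745
  outer loop
   vertex 3.6 1.2 0.6
   vertex 3.9 0.6 1.2
   vertex 2.4 0.1 1.0
  endloop
 endfacet
 facet normal -0.428 0.143 -0.892
  outer loop
   vertex 3.6 1.2 0.6
   vertex 2.4 0.1 1.0
   vertex 2.9 1.6 1.0
  endloop
 endfacet
 facet normal -0.695 -0.214 -0.687
  outer loop
   vertex 1.4 1.1 1.7
   vertex 2.4 0.1 1.0
   vertex 0.2 0.5 3.1
  endloop
 endfacet
 facet normal -0.459 0.153 -0.875
  outer loop
   vertex 1.4 1.1 1.7
   vertex 2.9 1.6 1.0
   vertex 2.4 0.1 1.0
  endloop
 endfacet
 facet normal -0.712 0.609 -0.349
  outer loop
   vertex 1.4 1.1 1.7
   vertex 0.2 0.5 3.1
   vertex 2.4 3.3 3.5
  endloop
 endfacet
 facet normal -0.677 0.625 -0.388
  outer loop
   vertex 1.4 1.1 1.7
   vertex 2.4 3.3 3.5
   vertex 3.4 3.7 2.4
  endloop
 endfacet
 facet normal 0.102 0.587 -0.803
  outer loop
   vertex 3.0 2.4 1.4
   vertex 3.4 3.7 2.4
   vertex 3.6 1.2 0.6
  endloop
 endfacet
 facet normal -0.229 0.458 -0.859
  outer loop
   vertex 3.0 2.4 1.4
   vertex 3.6 1.2 0.6
   vertex 2.9 1.6 1.0
  endloop
 endfacet
 facet normal -0.588 0.599 -0.543
  outer loop
   vertex 3.0 2.4 1.4
   vertex 1.4 1.1 1.7
   vertex 3.4 3.7 2.4
  endloop
 endfacet
 facet normal -0.496 0.437 -0.750
  outer loop
   vertex 3.0 2.4 1.4
   vertex 2.9 1.6 1.0
   vertex 1.4 1.1 1.7
  endloop
 endfacet
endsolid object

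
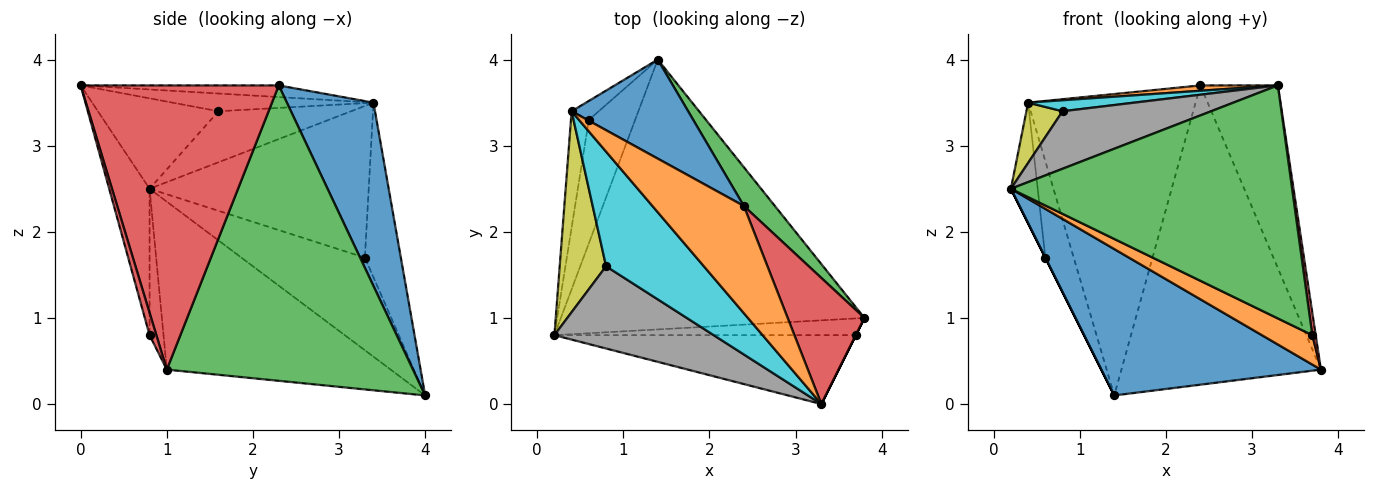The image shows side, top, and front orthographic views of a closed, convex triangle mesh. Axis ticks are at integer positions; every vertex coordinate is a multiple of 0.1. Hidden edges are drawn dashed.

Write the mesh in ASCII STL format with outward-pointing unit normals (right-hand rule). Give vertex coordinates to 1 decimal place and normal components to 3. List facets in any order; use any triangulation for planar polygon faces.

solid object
 facet normal -0.437 -0.429 -0.790
  outer loop
   vertex 1.4 4.0 0.1
   vertex 3.8 1.0 0.4
   vertex 0.2 0.8 2.5
  endloop
 endfacet
 facet normal -0.234 -0.845 -0.481
  outer loop
   vertex 3.7 0.8 0.8
   vertex 0.2 0.8 2.5
   vertex 3.8 1.0 0.4
  endloop
 endfacet
 facet normal -0.136 -0.950 -0.281
  outer loop
   vertex 3.7 0.8 0.8
   vertex 3.3 0.0 3.7
   vertex 0.2 0.8 2.5
  endloop
 endfacet
 facet normal 0.894 -0.447 0.000
  outer loop
   vertex 3.7 0.8 0.8
   vertex 3.8 1.0 0.4
   vertex 3.3 0.0 3.7
  endloop
 endfacet
 facet normal -0.894 0.000 -0.447
  outer loop
   vertex 0.6 3.3 1.7
   vertex 1.4 4.0 0.1
   vertex 0.2 0.8 2.5
  endloop
 endfacet
 facet normal -0.986 0.121 -0.116
  outer loop
   vertex 0.6 3.3 1.7
   vertex 0.2 0.8 2.5
   vertex 0.4 3.4 3.5
  endloop
 endfacet
 facet normal -0.779 0.615 -0.121
  outer loop
   vertex 0.6 3.3 1.7
   vertex 0.4 3.4 3.5
   vertex 1.4 4.0 0.1
  endloop
 endfacet
 facet normal -0.422 -0.520 0.743
  outer loop
   vertex 0.8 1.6 3.4
   vertex 0.2 0.8 2.5
   vertex 3.3 0.0 3.7
  endloop
 endfacet
 facet normal -0.725 -0.198 0.659
  outer loop
   vertex 0.8 1.6 3.4
   vertex 0.4 3.4 3.5
   vertex 0.2 0.8 2.5
  endloop
 endfacet
 facet normal -0.178 -0.094 0.980
  outer loop
   vertex 0.8 1.6 3.4
   vertex 3.3 0.0 3.7
   vertex 0.4 3.4 3.5
  endloop
 endfacet
 facet normal 0.441 0.853 0.280
  outer loop
   vertex 2.4 2.3 3.7
   vertex 1.4 4.0 0.1
   vertex 0.4 3.4 3.5
  endloop
 endfacet
 facet normal -0.126 -0.049 0.991
  outer loop
   vertex 2.4 2.3 3.7
   vertex 0.4 3.4 3.5
   vertex 3.3 0.0 3.7
  endloop
 endfacet
 facet normal 0.774 0.628 0.081
  outer loop
   vertex 2.4 2.3 3.7
   vertex 3.8 1.0 0.4
   vertex 1.4 4.0 0.1
  endloop
 endfacet
 facet normal 0.903 0.353 0.244
  outer loop
   vertex 2.4 2.3 3.7
   vertex 3.3 0.0 3.7
   vertex 3.8 1.0 0.4
  endloop
 endfacet
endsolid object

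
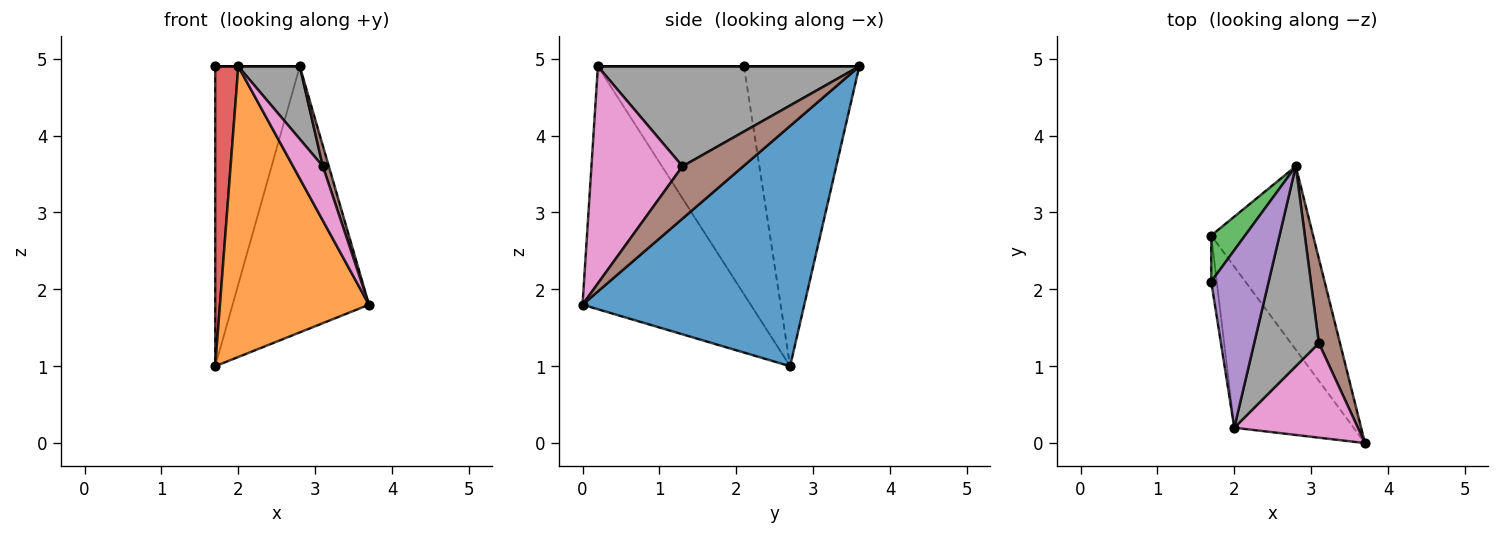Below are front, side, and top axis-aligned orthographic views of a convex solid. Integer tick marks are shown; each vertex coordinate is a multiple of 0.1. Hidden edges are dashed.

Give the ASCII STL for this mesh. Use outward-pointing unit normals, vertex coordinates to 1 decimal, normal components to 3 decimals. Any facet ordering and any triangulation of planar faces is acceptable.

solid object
 facet normal 0.801 0.493 -0.340
  outer loop
   vertex 2.8 3.6 4.9
   vertex 3.7 0.0 1.8
   vertex 1.7 2.7 1.0
  endloop
 endfacet
 facet normal -0.702 -0.623 -0.345
  outer loop
   vertex 2.0 0.2 4.9
   vertex 1.7 2.7 1.0
   vertex 3.7 0.0 1.8
  endloop
 endfacet
 facet normal -0.803 0.589 0.091
  outer loop
   vertex 1.7 2.1 4.9
   vertex 2.8 3.6 4.9
   vertex 1.7 2.7 1.0
  endloop
 endfacet
 facet normal -0.987 -0.156 -0.024
  outer loop
   vertex 1.7 2.1 4.9
   vertex 1.7 2.7 1.0
   vertex 2.0 0.2 4.9
  endloop
 endfacet
 facet normal 0.000 0.000 1.000
  outer loop
   vertex 1.7 2.1 4.9
   vertex 2.0 0.2 4.9
   vertex 2.8 3.6 4.9
  endloop
 endfacet
 facet normal 0.923 -0.090 0.373
  outer loop
   vertex 3.1 1.3 3.6
   vertex 3.7 0.0 1.8
   vertex 2.8 3.6 4.9
  endloop
 endfacet
 facet normal 0.836 -0.273 0.476
  outer loop
   vertex 3.1 1.3 3.6
   vertex 2.0 0.2 4.9
   vertex 3.7 0.0 1.8
  endloop
 endfacet
 facet normal 0.824 -0.194 0.533
  outer loop
   vertex 3.1 1.3 3.6
   vertex 2.8 3.6 4.9
   vertex 2.0 0.2 4.9
  endloop
 endfacet
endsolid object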